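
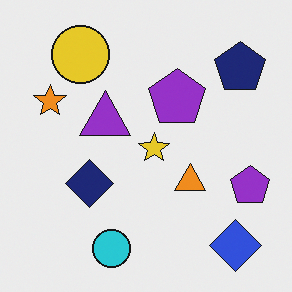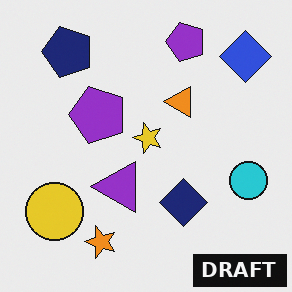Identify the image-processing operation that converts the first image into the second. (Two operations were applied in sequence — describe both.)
The second image is the first rotated 90° counter-clockwise, then watermarked with the text "DRAFT" in the lower-right corner.

The blue diamond sits in the bottom-right of the first image and the top-right of the second — consistent with a whole-image 90° counter-clockwise rotation. A dark label reading "DRAFT" appears in the lower-right corner.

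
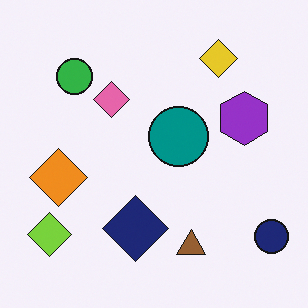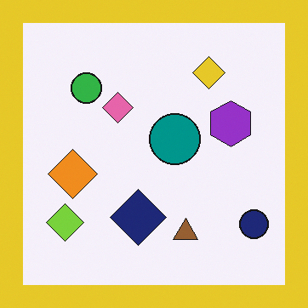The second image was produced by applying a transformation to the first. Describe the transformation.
Framed with a yellow border.

A solid yellow frame runs around the edge of the second image, with the content slightly shrunk inside it.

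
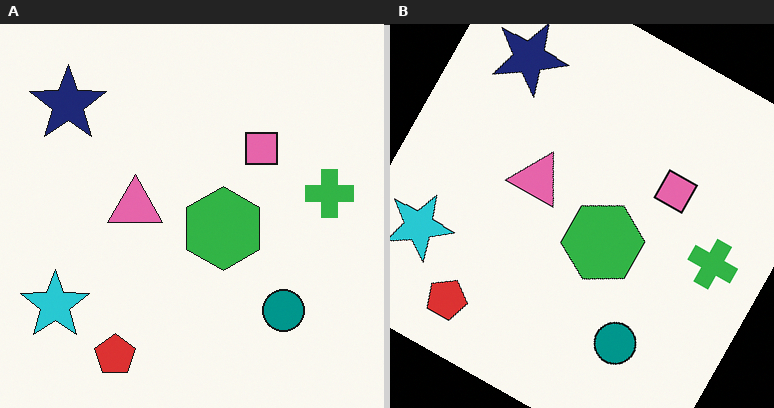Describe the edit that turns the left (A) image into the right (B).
The transformation is: rotated clockwise by a clearly visible amount.

Every shape is tilted by the same angle and the image corners show triangular fill wedges — a whole-image rotation by a non-right angle.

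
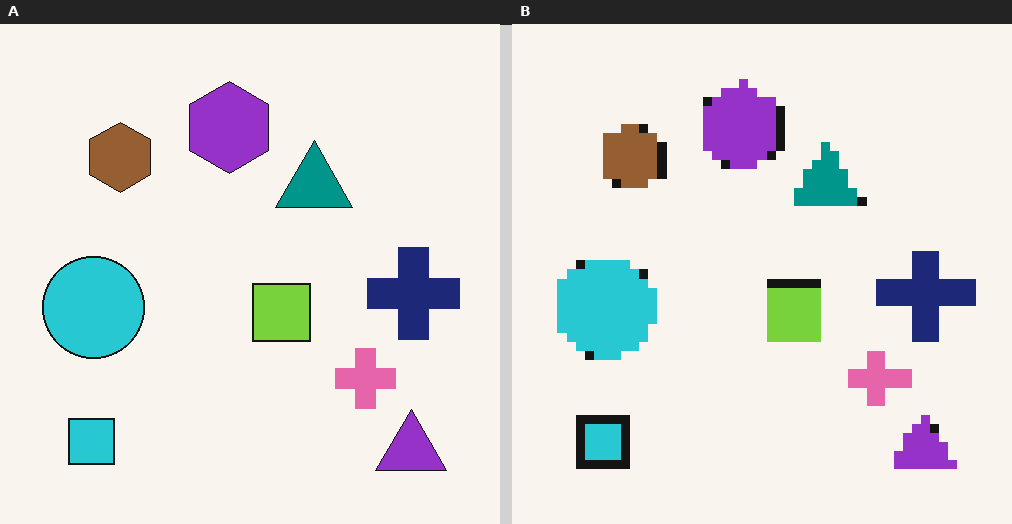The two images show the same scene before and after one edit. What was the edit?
The image was coarsely pixelated.

Shapes are reduced to large square blocks; fine edges and outlines are lost — a downscale-then-upscale (mosaic) effect.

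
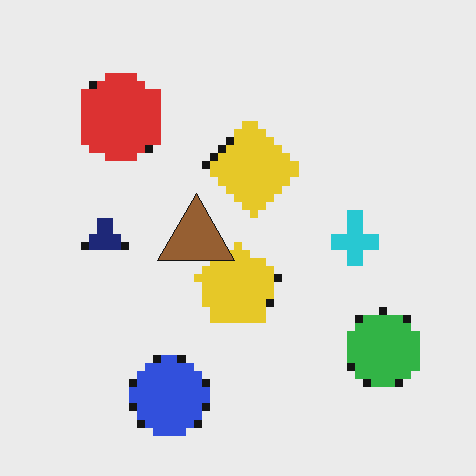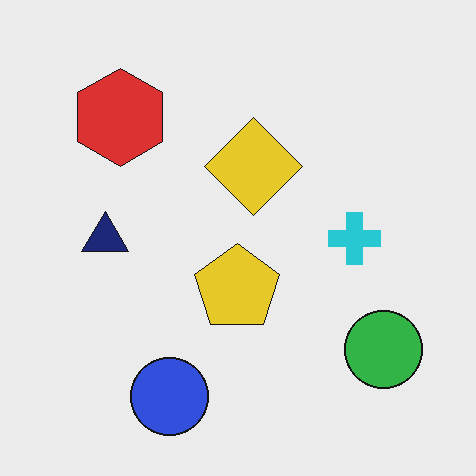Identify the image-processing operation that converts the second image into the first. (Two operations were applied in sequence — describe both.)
The image was pixelated into visible square blocks, then overlaid with an additional brown triangle.

Shapes are reduced to large square blocks; fine edges and outlines are lost — a downscale-then-upscale (mosaic) effect. A brown triangle appears in the first image that is absent from the second.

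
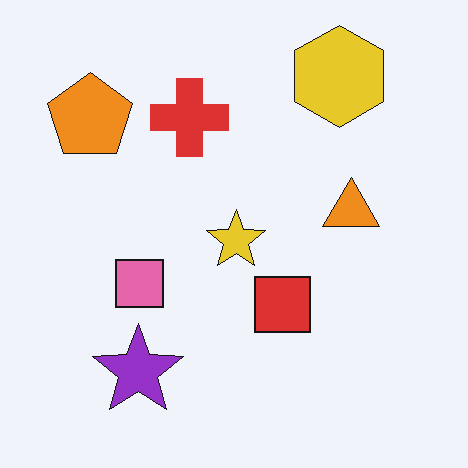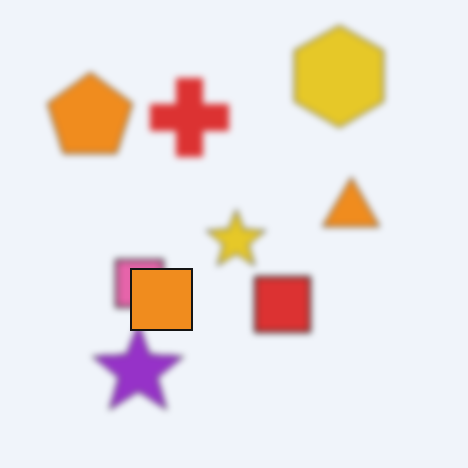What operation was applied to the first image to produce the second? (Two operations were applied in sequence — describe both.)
It was noticeably gaussian-blurred, then overlaid with an additional orange square.

Shape edges and outlines are uniformly softened across the whole image. An orange square appears in the second image that is absent from the first.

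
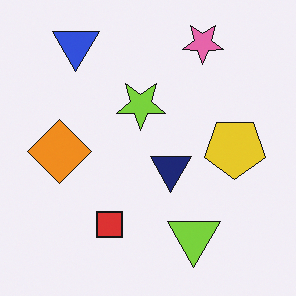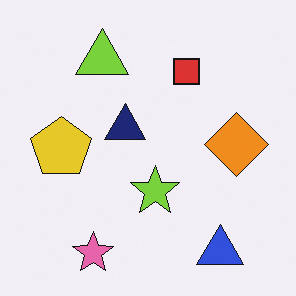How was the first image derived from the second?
Rotated 180°.

The blue triangle sits in the bottom-right of the second image and the top-left of the first — consistent with a whole-image 180° rotation.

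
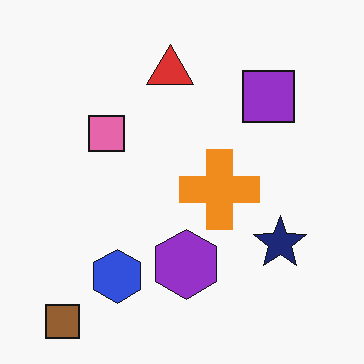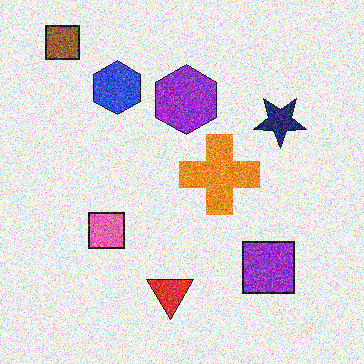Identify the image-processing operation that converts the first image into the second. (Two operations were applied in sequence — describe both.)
It was flipped vertically (top ↔ bottom), then degraded with strong gaussian noise.

The brown square is in the bottom-left of the first image and the top-left of the second — shapes on opposite sides of the horizontal midline have swapped in a mirror flip. Random speckle covers the whole image, including the flat background.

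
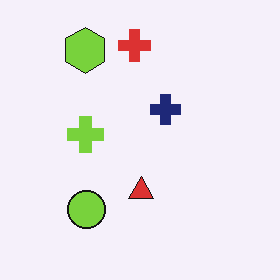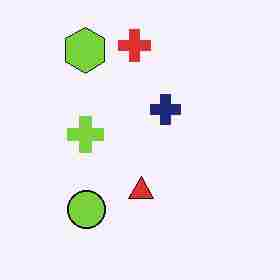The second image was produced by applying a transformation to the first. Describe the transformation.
This is the original image degraded with heavy JPEG compression.

Blocky 8×8 compression artifacts appear around shape edges and the flat background shows ringing — characteristic JPEG degradation.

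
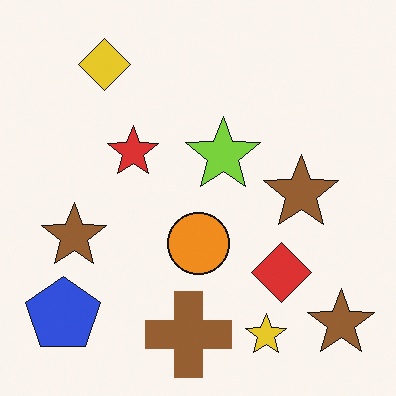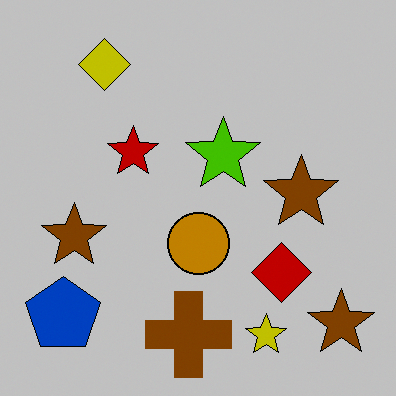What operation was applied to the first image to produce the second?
It was aggressively posterized.

Each flat color has snapped to a coarser quantized level — most visibly, the near-white background has dropped to a flat grey.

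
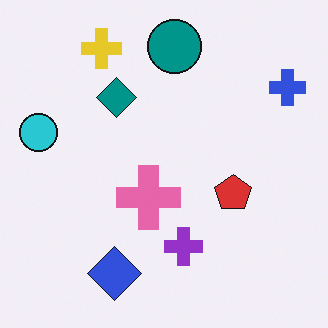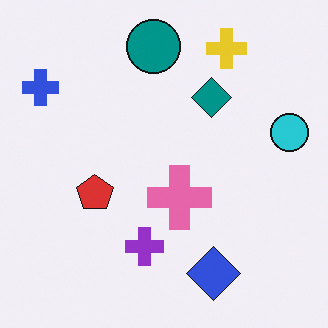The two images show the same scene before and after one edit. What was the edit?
The transformation is: flipped horizontally (left ↔ right).

The cyan circle is in the left of the first image and the right of the second — shapes on opposite sides of the vertical midline have swapped in a mirror flip.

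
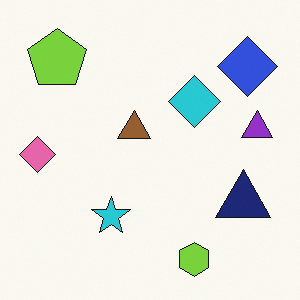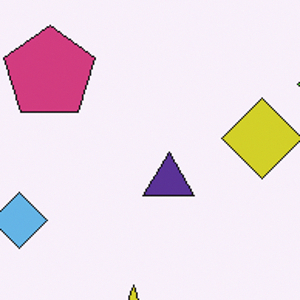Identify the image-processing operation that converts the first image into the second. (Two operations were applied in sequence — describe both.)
The image was cropped to a modestly smaller region and rescaled, then hue-shifted by a large amount.

The visible shapes are larger and the field of view is narrower; shapes near the original edges may be partly or wholly outside the frame — a crop-and-rescale. Every shape's color has rotated by the same amount around the hue wheel — a uniform hue shift.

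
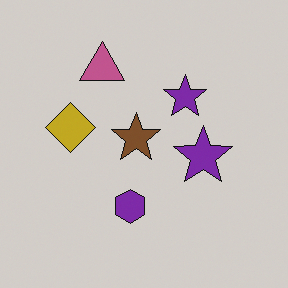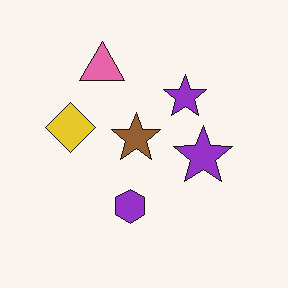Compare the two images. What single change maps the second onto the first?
It was slightly darkened.

Every pixel — background and shapes alike — is uniformly darkened.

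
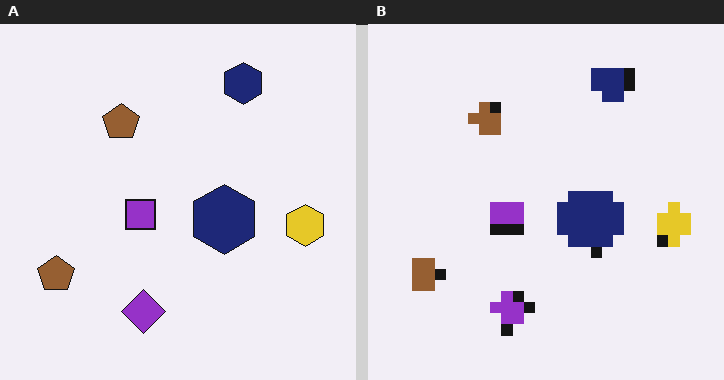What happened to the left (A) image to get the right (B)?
It was heavily pixelated into large blocks.

Shapes are reduced to large square blocks; fine edges and outlines are lost — a downscale-then-upscale (mosaic) effect.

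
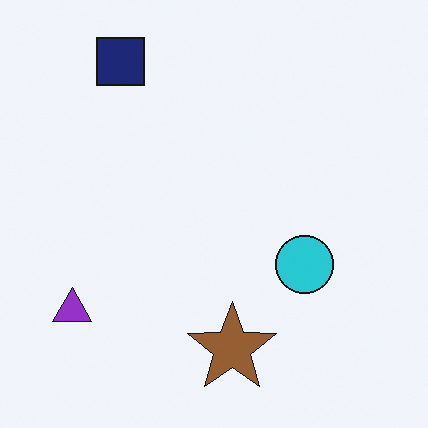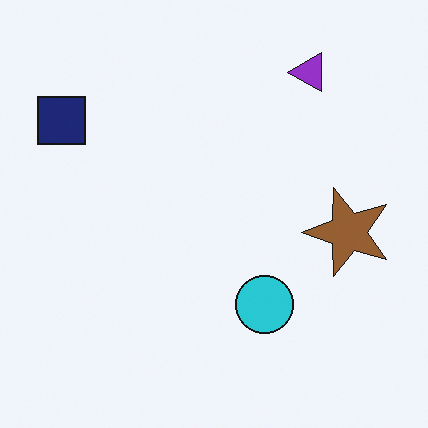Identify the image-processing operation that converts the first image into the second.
This is the original image transposed (reflected across the top-left ↔ bottom-right diagonal).

Shapes have swapped their row and column positions — what was in the top-right is now in the bottom-left — a diagonal reflection.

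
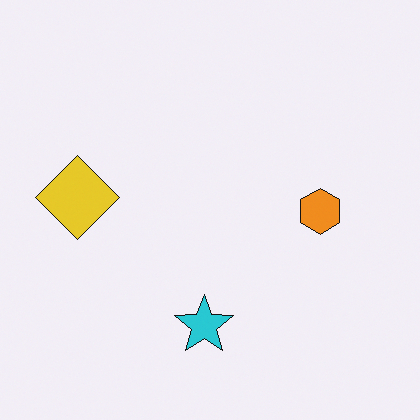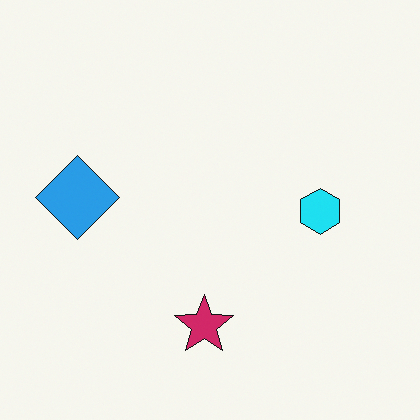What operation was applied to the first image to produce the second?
The transformation is: hue-shifted noticeably.

Every shape's color has rotated by the same amount around the hue wheel — a uniform hue shift.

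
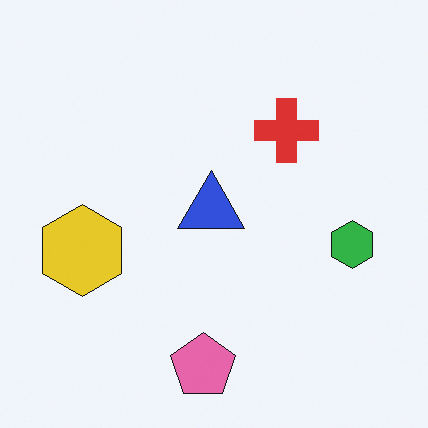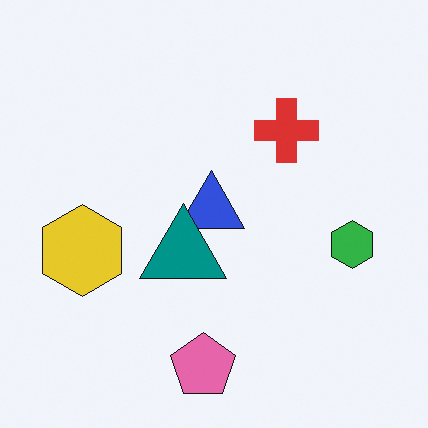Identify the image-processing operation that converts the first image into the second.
This is the original image overlaid with an additional teal triangle.

A teal triangle appears in the second image that is absent from the first.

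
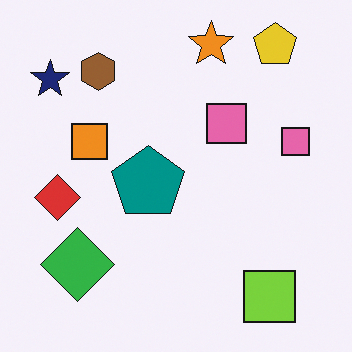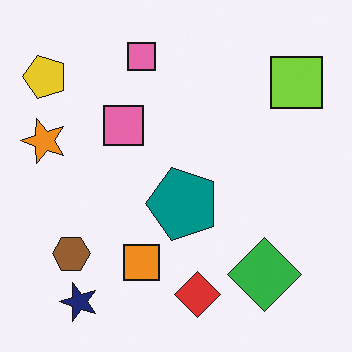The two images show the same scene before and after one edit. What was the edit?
The transformation is: rotated 90° counter-clockwise.

The yellow pentagon sits in the top-right of the first image and the top-left of the second — consistent with a whole-image 90° counter-clockwise rotation.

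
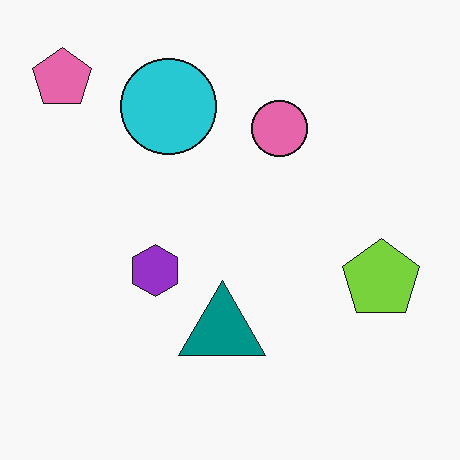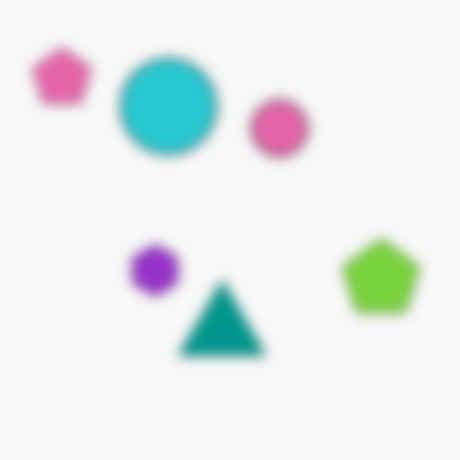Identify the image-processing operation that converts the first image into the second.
This is the original image heavily blurred.

Shape edges and outlines are uniformly softened across the whole image.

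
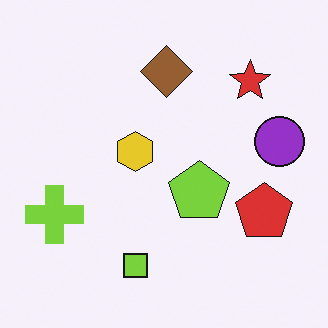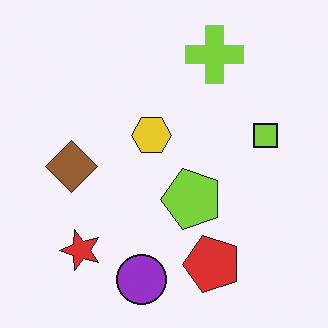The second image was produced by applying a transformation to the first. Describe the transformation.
This is the original image transposed (reflected across the top-left ↔ bottom-right diagonal).

Shapes have swapped their row and column positions — what was in the top-right is now in the bottom-left — a diagonal reflection.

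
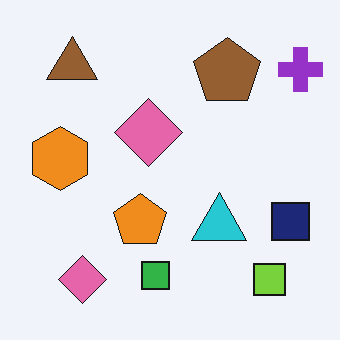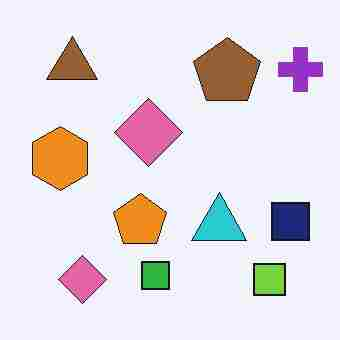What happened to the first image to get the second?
It was degraded with heavy JPEG compression.

Blocky 8×8 compression artifacts appear around shape edges and the flat background shows ringing — characteristic JPEG degradation.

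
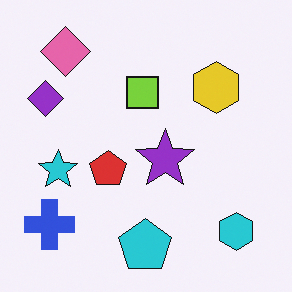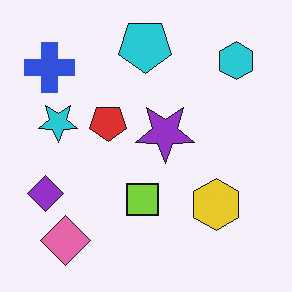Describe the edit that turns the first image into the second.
The transformation is: flipped vertically (top ↔ bottom).

The cyan pentagon is in the bottom of the first image and the top of the second — shapes on opposite sides of the horizontal midline have swapped in a mirror flip.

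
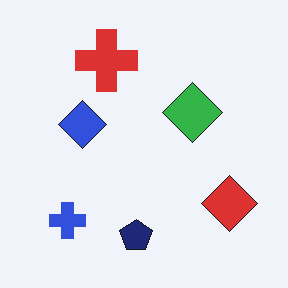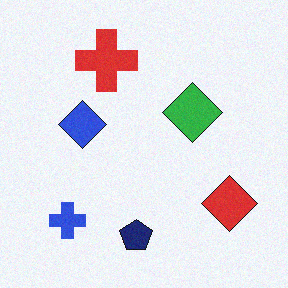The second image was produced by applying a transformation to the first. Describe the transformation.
It was degraded with light additive noise.

Random speckle covers the whole image, including the flat background.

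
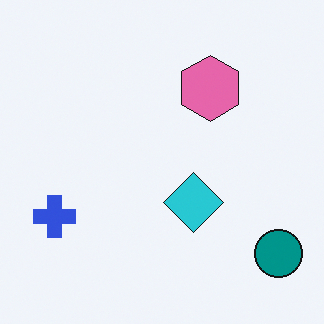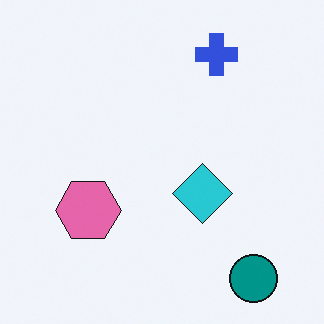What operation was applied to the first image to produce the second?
It was transposed (reflected across the top-left ↔ bottom-right diagonal).

Shapes have swapped their row and column positions — what was in the top-right is now in the bottom-left — a diagonal reflection.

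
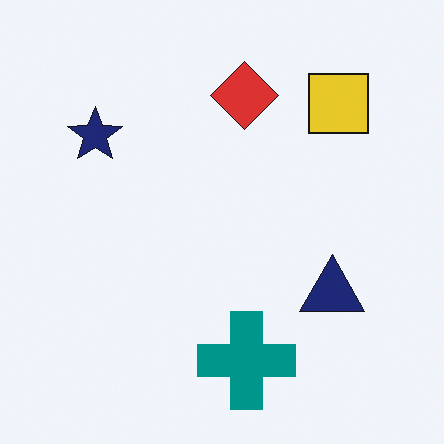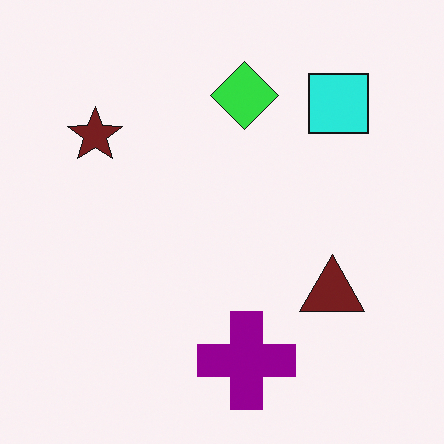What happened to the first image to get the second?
This is the original image hue-shifted noticeably.

Every shape's color has rotated by the same amount around the hue wheel — a uniform hue shift.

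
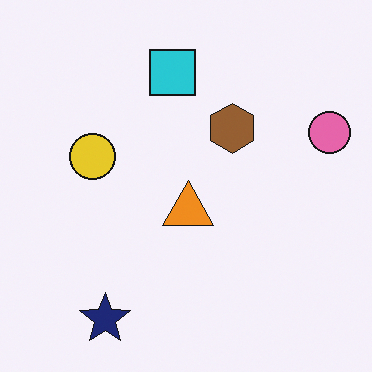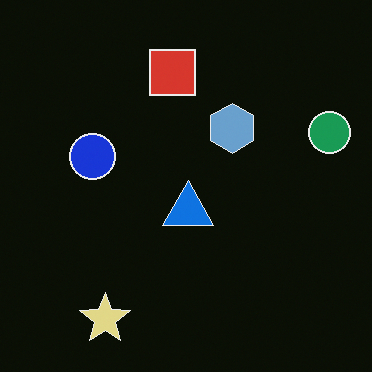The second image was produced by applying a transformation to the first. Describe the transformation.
The second image is the first color-inverted (negative).

The light background has become dark and every shape's color is its complement — a photographic negative.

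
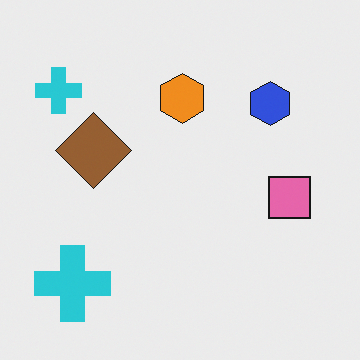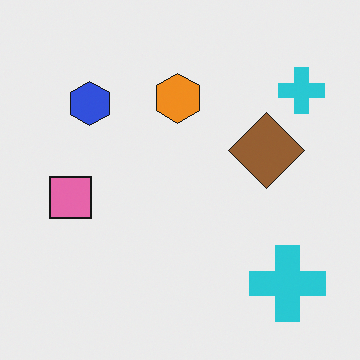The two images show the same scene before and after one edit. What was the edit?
The second image is the first flipped horizontally (left ↔ right).

The pink square is in the right of the first image and the left of the second — shapes on opposite sides of the vertical midline have swapped in a mirror flip.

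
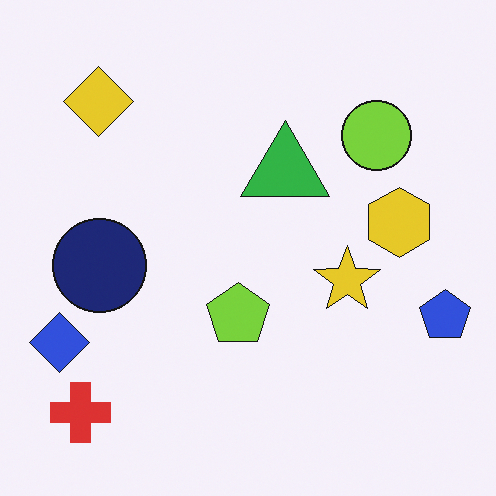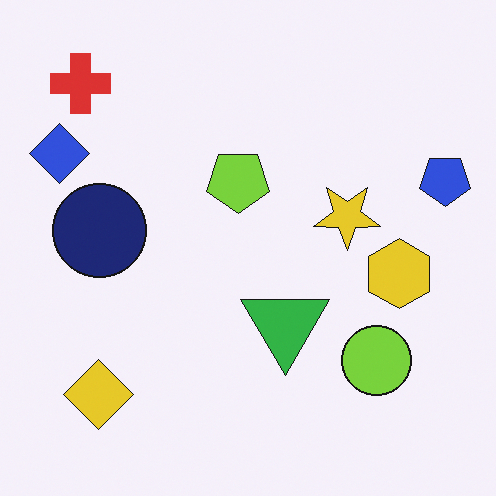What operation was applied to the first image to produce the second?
Flipped vertically (top ↔ bottom).

The red cross is in the bottom-left of the first image and the top-left of the second — shapes on opposite sides of the horizontal midline have swapped in a mirror flip.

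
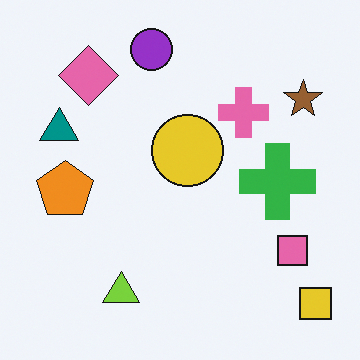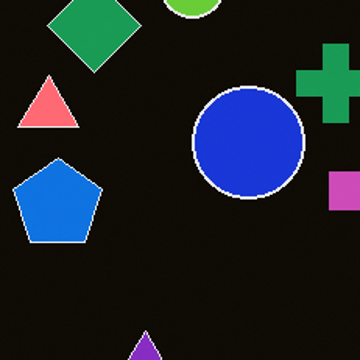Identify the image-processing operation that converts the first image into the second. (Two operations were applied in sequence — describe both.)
The second image is the first color-inverted (negative), then cropped to a modestly smaller region and rescaled.

The light background has become dark and every shape's color is its complement — a photographic negative. The visible shapes are larger and the field of view is narrower; shapes near the original edges may be partly or wholly outside the frame — a crop-and-rescale.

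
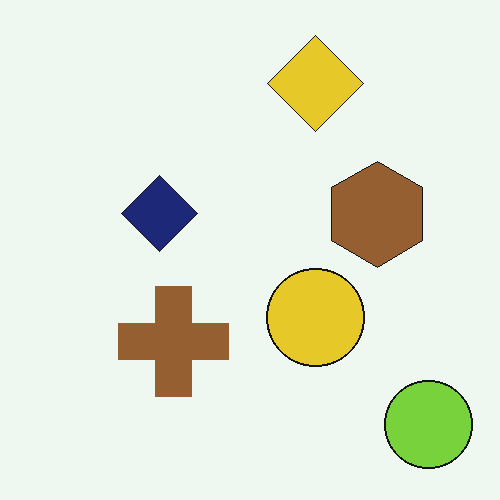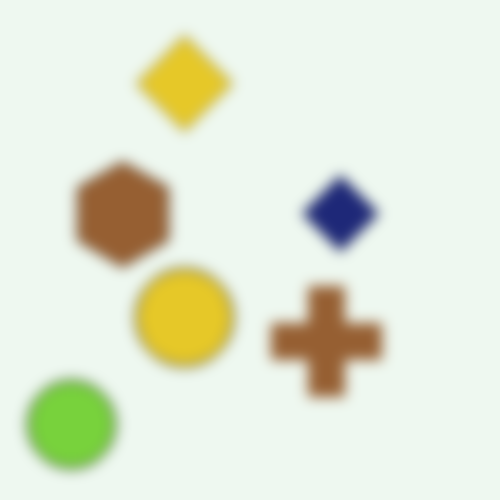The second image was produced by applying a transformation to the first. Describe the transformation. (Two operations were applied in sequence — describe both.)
The transformation is: flipped horizontally (left ↔ right), then heavily blurred.

The lime circle is in the bottom-right of the first image and the bottom-left of the second — shapes on opposite sides of the vertical midline have swapped in a mirror flip. Shape edges and outlines are uniformly softened across the whole image.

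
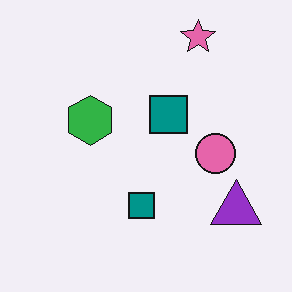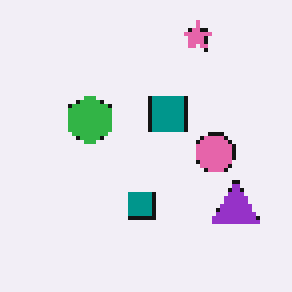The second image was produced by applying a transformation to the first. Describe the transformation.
The transformation is: mildly pixelated.

Shapes are reduced to large square blocks; fine edges and outlines are lost — a downscale-then-upscale (mosaic) effect.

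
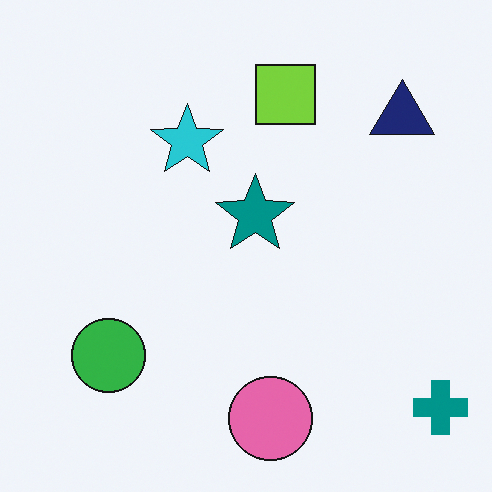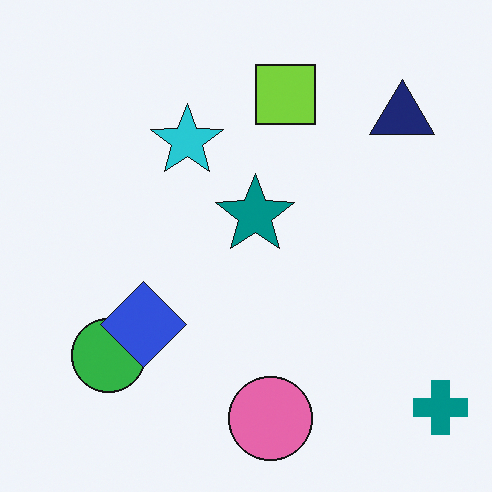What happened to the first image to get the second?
Overlaid with an additional blue diamond.

A blue diamond appears in the second image that is absent from the first.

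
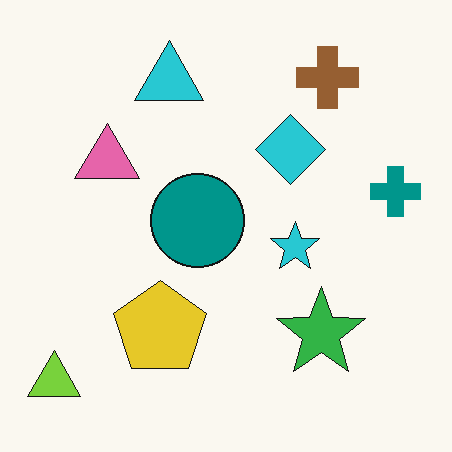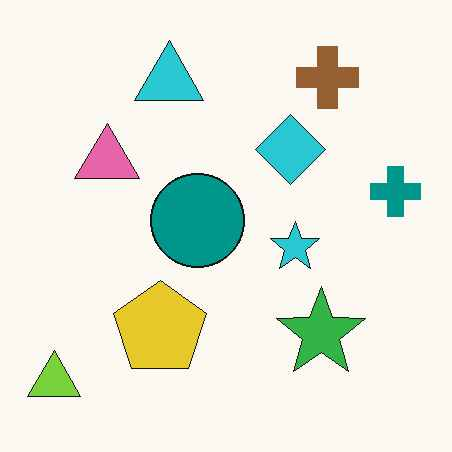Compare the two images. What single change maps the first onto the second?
Given moderate JPEG compression.

Blocky 8×8 compression artifacts appear around shape edges and the flat background shows ringing — characteristic JPEG degradation.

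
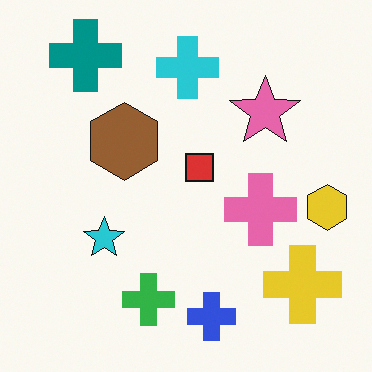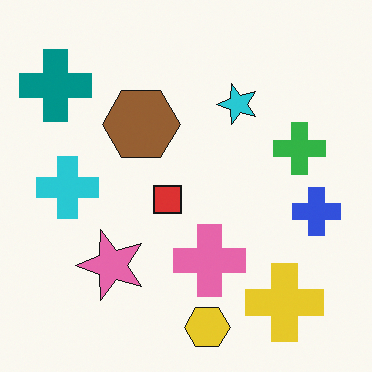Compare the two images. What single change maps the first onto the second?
The image was transposed (reflected across the top-left ↔ bottom-right diagonal).

Shapes have swapped their row and column positions — what was in the top-right is now in the bottom-left — a diagonal reflection.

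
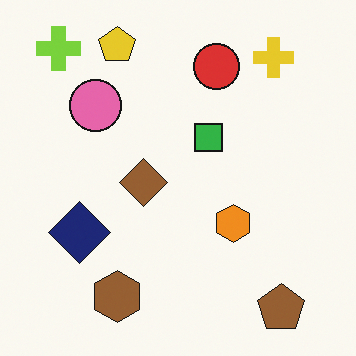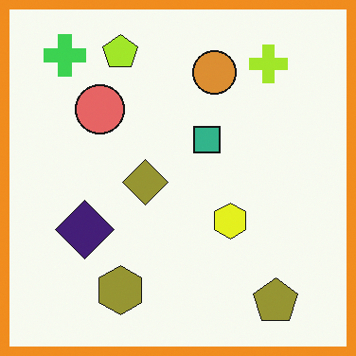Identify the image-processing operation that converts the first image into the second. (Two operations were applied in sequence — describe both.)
Hue-shifted slightly, then framed with a orange border.

Every shape's color has rotated by the same amount around the hue wheel — a uniform hue shift. A solid orange frame runs around the edge of the second image, with the content slightly shrunk inside it.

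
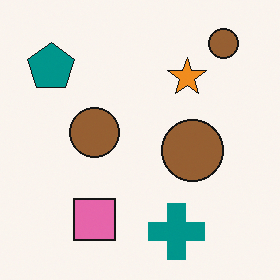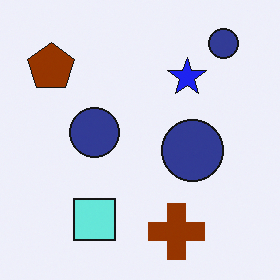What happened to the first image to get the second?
The transformation is: hue-shifted by a large amount.

Every shape's color has rotated by the same amount around the hue wheel — a uniform hue shift.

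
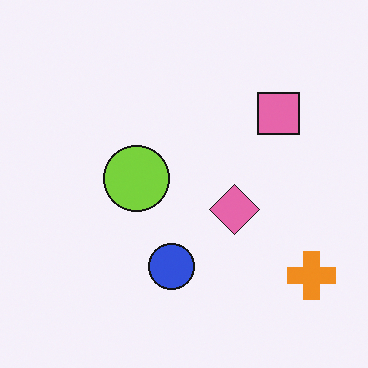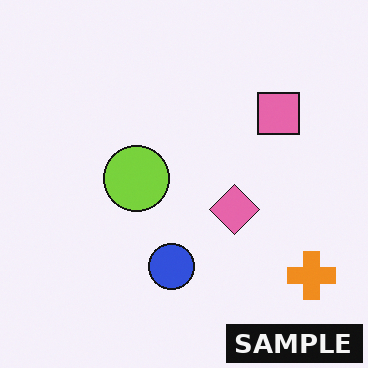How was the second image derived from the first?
The image was watermarked with the text "SAMPLE" in the lower-right corner.

A dark label reading "SAMPLE" appears in the lower-right corner.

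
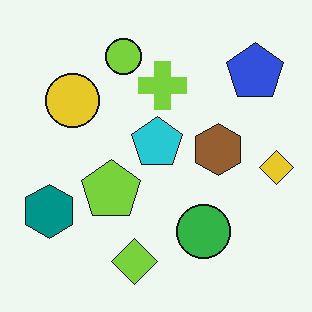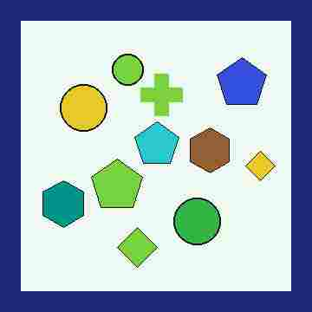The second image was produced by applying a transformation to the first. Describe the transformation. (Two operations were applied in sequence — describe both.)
It was degraded with heavy JPEG compression, then framed with a navy border.

Blocky 8×8 compression artifacts appear around shape edges and the flat background shows ringing — characteristic JPEG degradation. A solid navy frame runs around the edge of the second image, with the content slightly shrunk inside it.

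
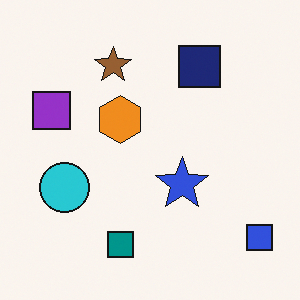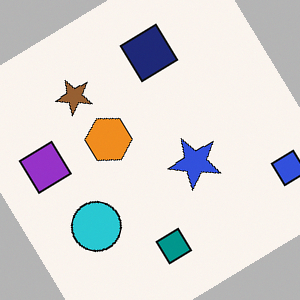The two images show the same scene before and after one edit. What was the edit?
It was rotated counter-clockwise by a large amount — several tens of degrees.

Every shape is tilted by the same angle and the image corners show triangular fill wedges — a whole-image rotation by a non-right angle.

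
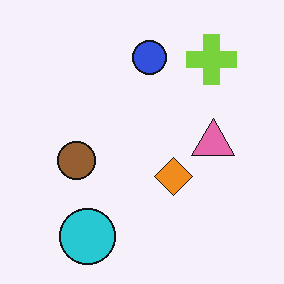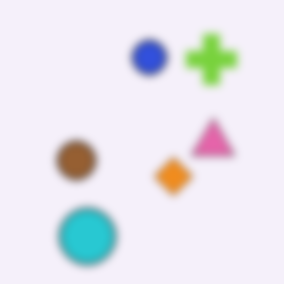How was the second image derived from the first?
The second image is the first noticeably gaussian-blurred.

Shape edges and outlines are uniformly softened across the whole image.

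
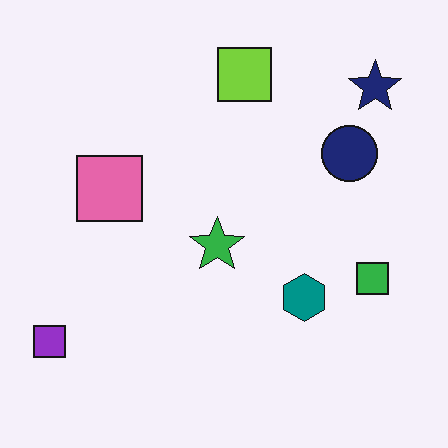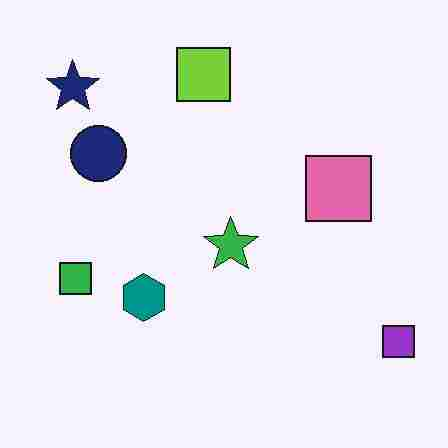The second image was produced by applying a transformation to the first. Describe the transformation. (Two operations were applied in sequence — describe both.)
This is the original image flipped horizontally (left ↔ right), then degraded with heavy JPEG compression.

The purple square is in the bottom-left of the first image and the bottom-right of the second — shapes on opposite sides of the vertical midline have swapped in a mirror flip. Blocky 8×8 compression artifacts appear around shape edges and the flat background shows ringing — characteristic JPEG degradation.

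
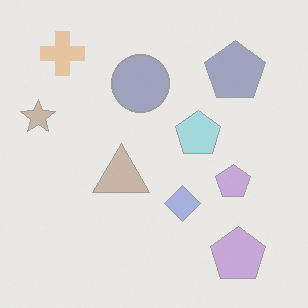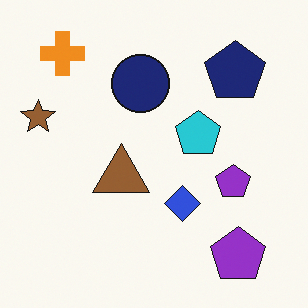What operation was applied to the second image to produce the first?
This is the original image given much lower contrast.

Tones are pushed toward mid-grey across the whole image — a global contrast change.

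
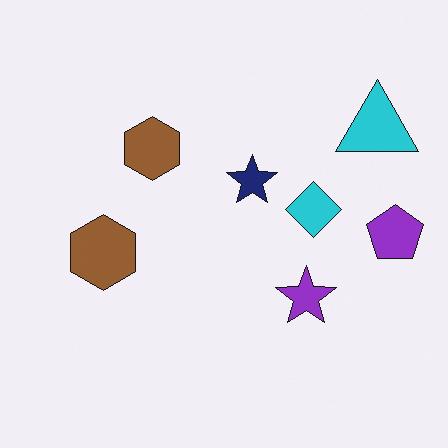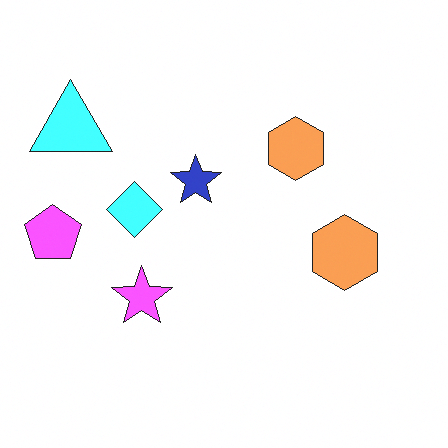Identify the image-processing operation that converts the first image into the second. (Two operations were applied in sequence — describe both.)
The second image is the first flipped horizontally (left ↔ right), then substantially brightened.

The purple pentagon is in the right of the first image and the left of the second — shapes on opposite sides of the vertical midline have swapped in a mirror flip. Every pixel — background and shapes alike — is uniformly brightened.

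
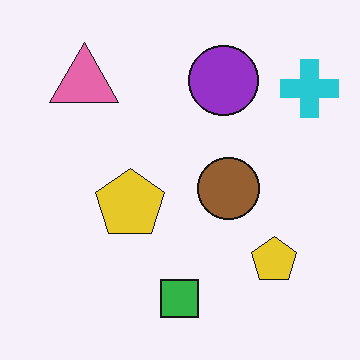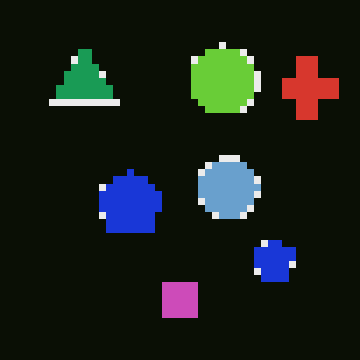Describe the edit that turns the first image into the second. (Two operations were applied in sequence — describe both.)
This is the original image moderately pixelated, then color-inverted (negative).

Shapes are reduced to large square blocks; fine edges and outlines are lost — a downscale-then-upscale (mosaic) effect. The light background has become dark and every shape's color is its complement — a photographic negative.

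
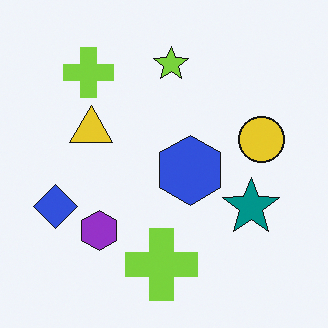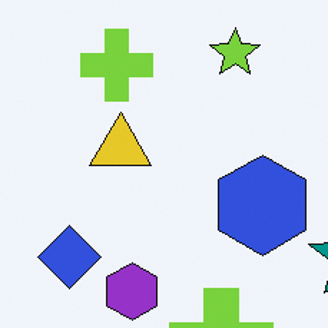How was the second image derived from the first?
Cropped slightly and scaled back up.

The visible shapes are larger and the field of view is narrower; shapes near the original edges may be partly or wholly outside the frame — a crop-and-rescale.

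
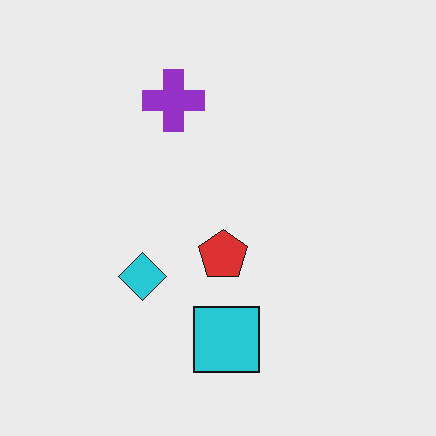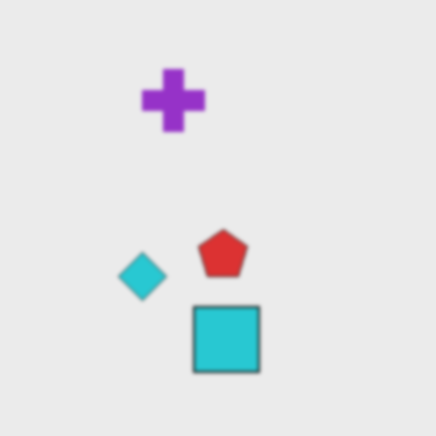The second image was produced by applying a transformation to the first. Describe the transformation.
It was slightly softened.

Shape edges and outlines are uniformly softened across the whole image.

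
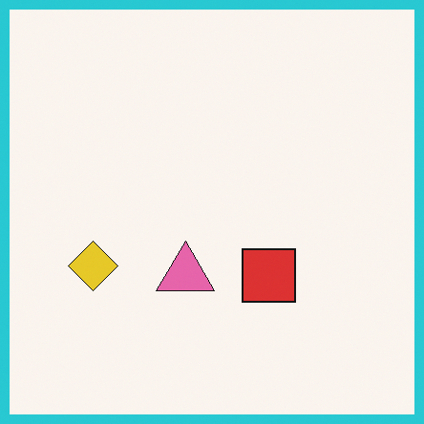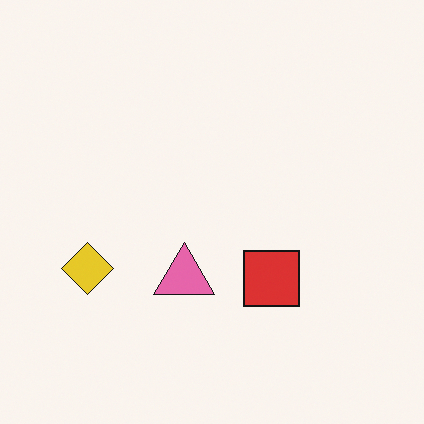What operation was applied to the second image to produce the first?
It was framed with a cyan border.

A solid cyan frame runs around the edge of the first image, with the content slightly shrunk inside it.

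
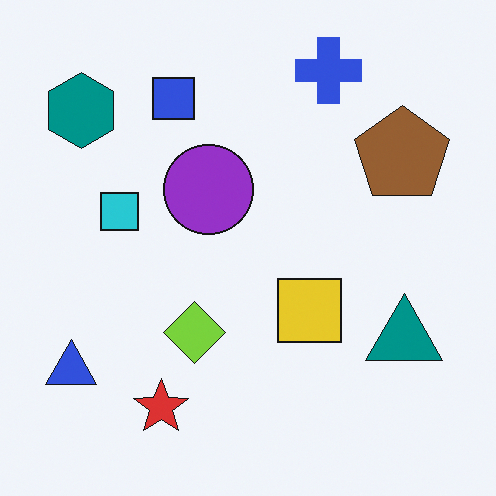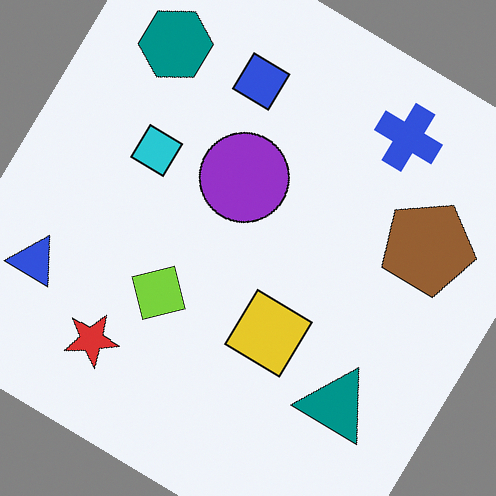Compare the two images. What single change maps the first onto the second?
The transformation is: rotated clockwise by a large amount — several tens of degrees.

Every shape is tilted by the same angle and the image corners show triangular fill wedges — a whole-image rotation by a non-right angle.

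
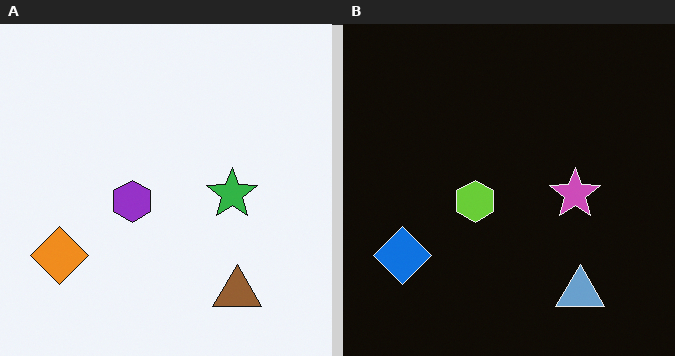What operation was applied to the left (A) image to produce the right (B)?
The image was color-inverted (negative).

The light background has become dark and every shape's color is its complement — a photographic negative.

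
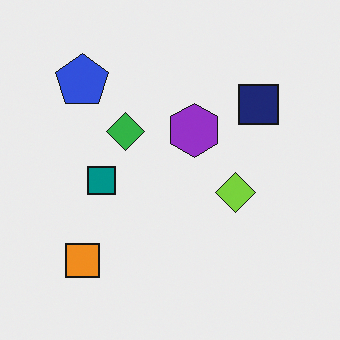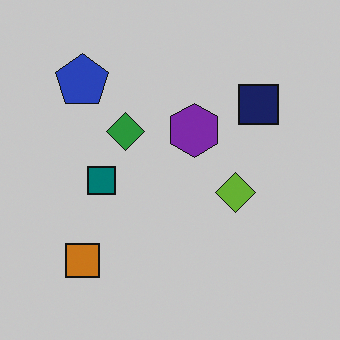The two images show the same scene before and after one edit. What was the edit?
Slightly darkened.

Every pixel — background and shapes alike — is uniformly darkened.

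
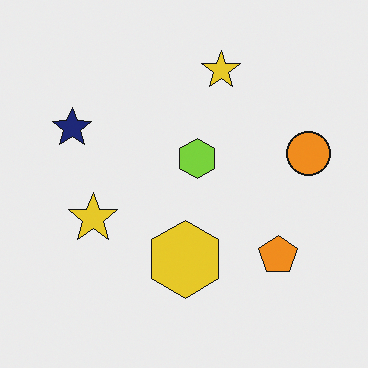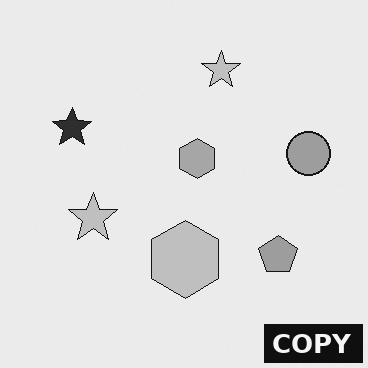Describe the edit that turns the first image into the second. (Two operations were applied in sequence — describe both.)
The second image is the first converted to grayscale, then watermarked with the text "COPY" in the lower-right corner.

All color is removed — every shape is now a shade of grey. A dark label reading "COPY" appears in the lower-right corner.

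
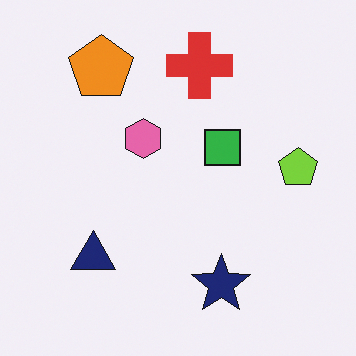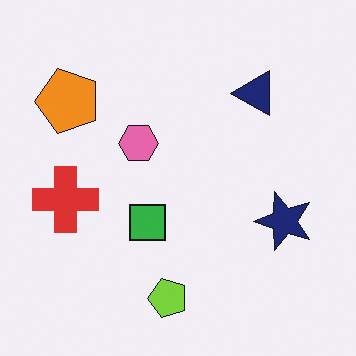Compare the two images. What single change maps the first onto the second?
The image was transposed (reflected across the top-left ↔ bottom-right diagonal).

Shapes have swapped their row and column positions — what was in the top-right is now in the bottom-left — a diagonal reflection.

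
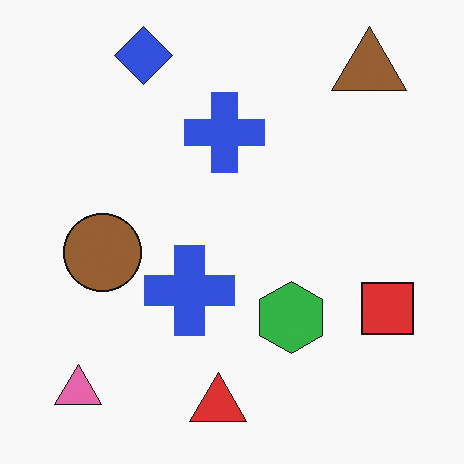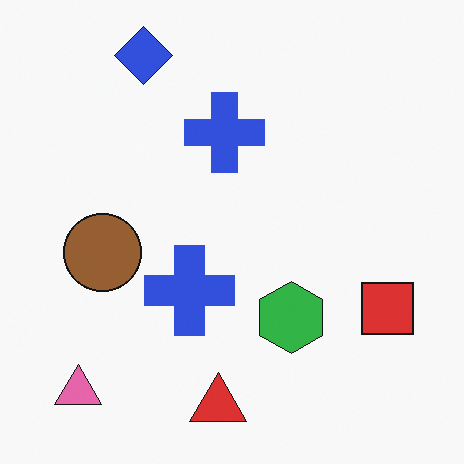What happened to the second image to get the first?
This is the original image overlaid with an additional brown triangle.

A brown triangle appears in the first image that is absent from the second.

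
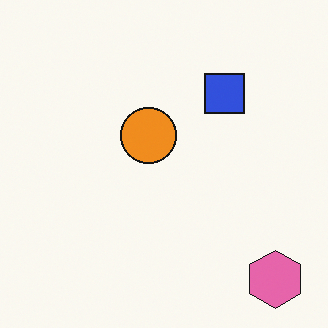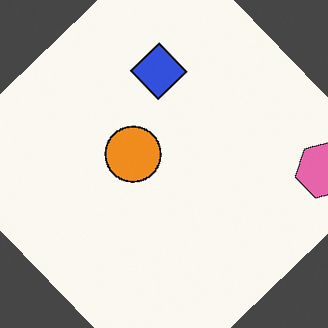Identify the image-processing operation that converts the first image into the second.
It was rotated counter-clockwise by a large amount — several tens of degrees.

Every shape is tilted by the same angle and the image corners show triangular fill wedges — a whole-image rotation by a non-right angle.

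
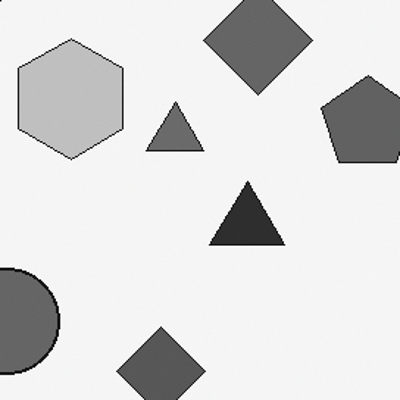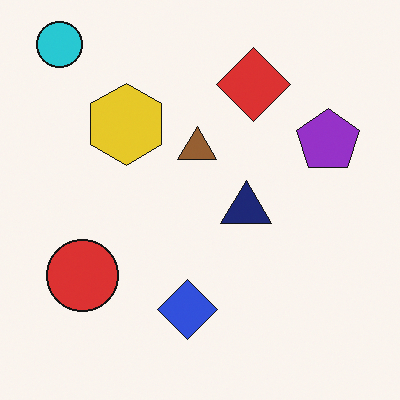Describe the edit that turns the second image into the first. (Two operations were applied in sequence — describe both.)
It was cropped to a modestly smaller region and rescaled, then converted to grayscale.

The visible shapes are larger and the field of view is narrower; shapes near the original edges may be partly or wholly outside the frame — a crop-and-rescale. All color is removed — every shape is now a shade of grey.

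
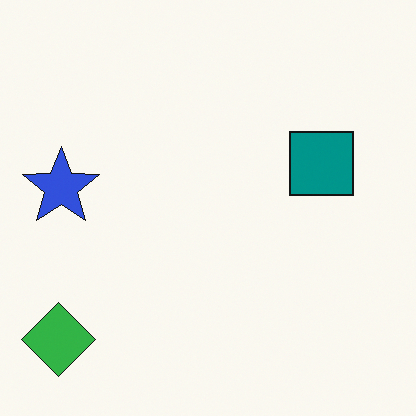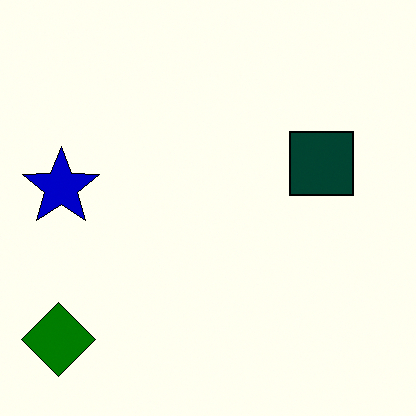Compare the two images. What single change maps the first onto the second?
The transformation is: boosted in contrast.

Tones are pushed away from mid-grey across the whole image — a global contrast change.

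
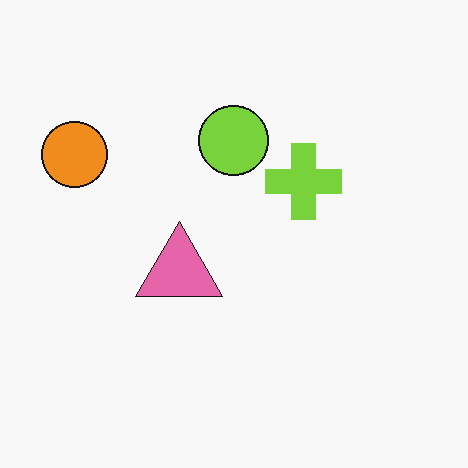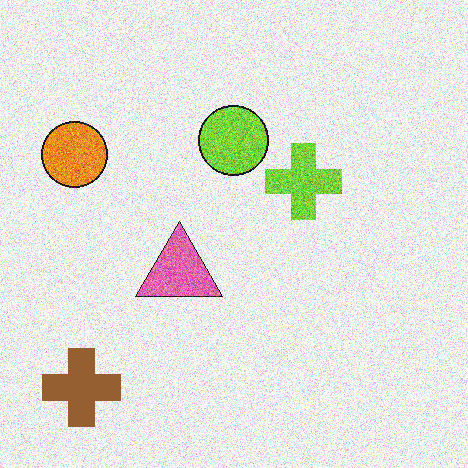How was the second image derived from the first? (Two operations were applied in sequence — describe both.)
This is the original image degraded with strong gaussian noise, then overlaid with an additional brown cross.

Random speckle covers the whole image, including the flat background. A brown cross appears in the second image that is absent from the first.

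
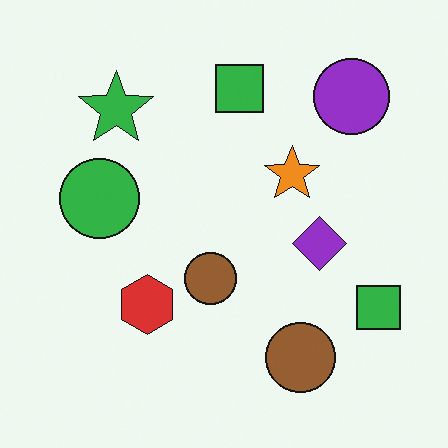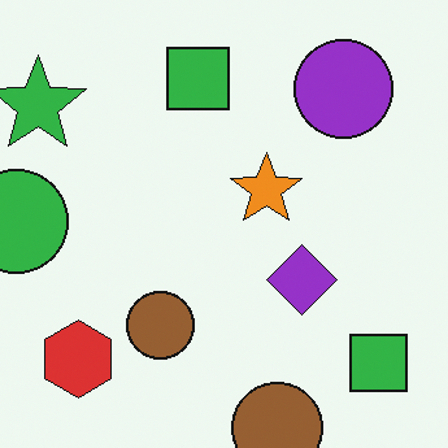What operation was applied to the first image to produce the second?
The second image is the first cropped slightly and scaled back up.

The visible shapes are larger and the field of view is narrower; shapes near the original edges may be partly or wholly outside the frame — a crop-and-rescale.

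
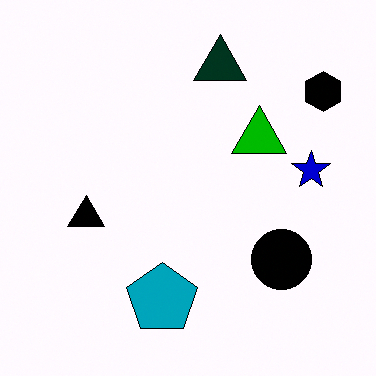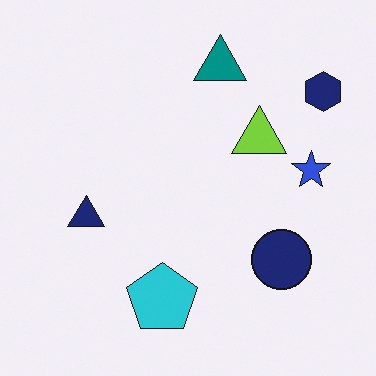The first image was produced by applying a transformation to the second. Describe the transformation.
It was given much higher contrast.

Tones are pushed away from mid-grey across the whole image — a global contrast change.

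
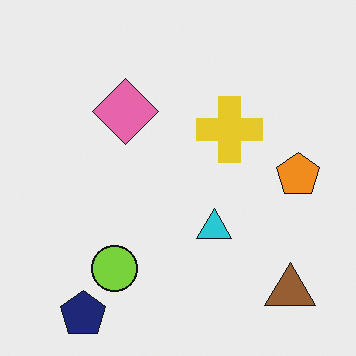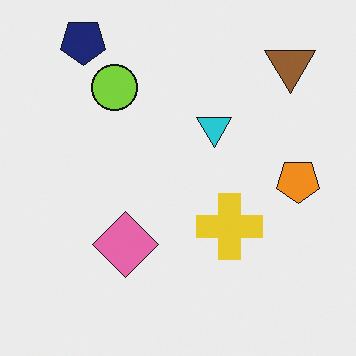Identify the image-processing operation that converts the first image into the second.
The second image is the first flipped vertically (top ↔ bottom).

The navy pentagon is in the bottom-left of the first image and the top-left of the second — shapes on opposite sides of the horizontal midline have swapped in a mirror flip.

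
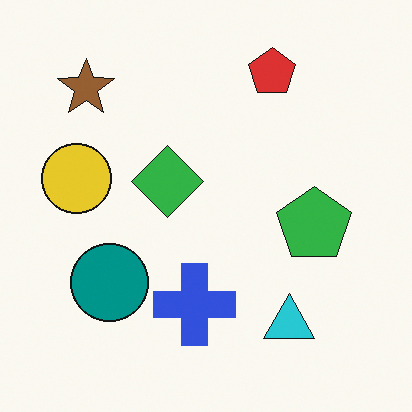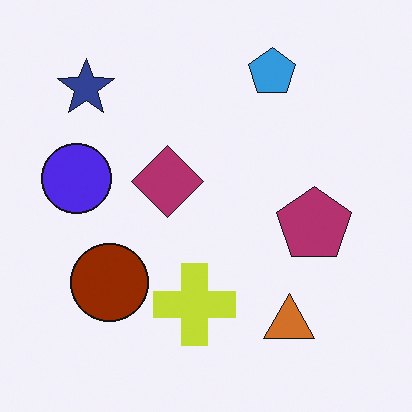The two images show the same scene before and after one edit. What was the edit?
The second image is the first hue-shifted through roughly half the color wheel.

Every shape's color has rotated by the same amount around the hue wheel — a uniform hue shift.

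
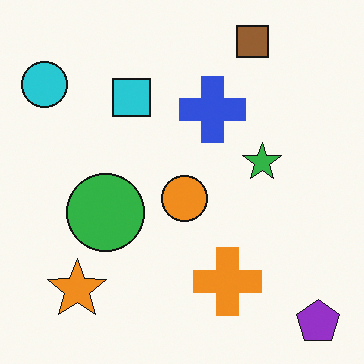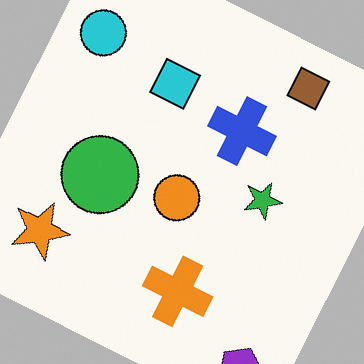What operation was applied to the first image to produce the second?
The image was rotated clockwise by a moderate amount.

Every shape is tilted by the same angle and the image corners show triangular fill wedges — a whole-image rotation by a non-right angle.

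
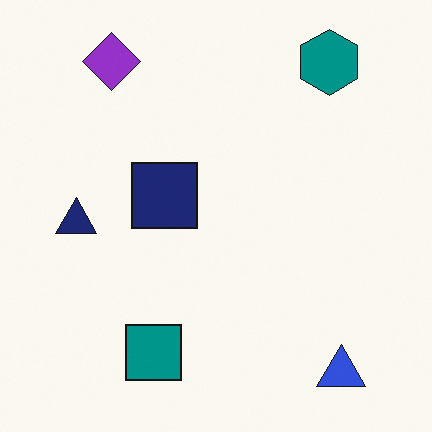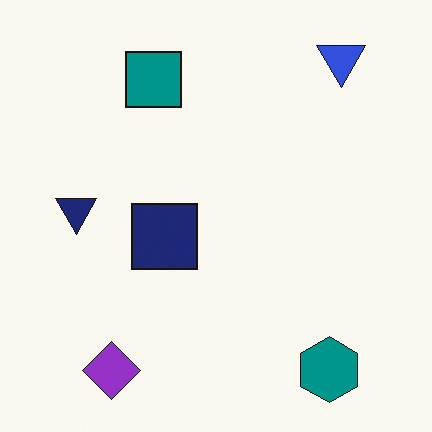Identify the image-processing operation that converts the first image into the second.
The transformation is: flipped vertically (top ↔ bottom).

The blue triangle is in the bottom-right of the first image and the top-right of the second — shapes on opposite sides of the horizontal midline have swapped in a mirror flip.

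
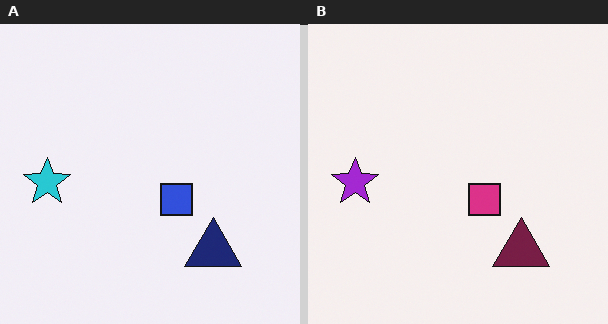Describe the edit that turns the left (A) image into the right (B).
The transformation is: hue-shifted by a moderate amount.

Every shape's color has rotated by the same amount around the hue wheel — a uniform hue shift.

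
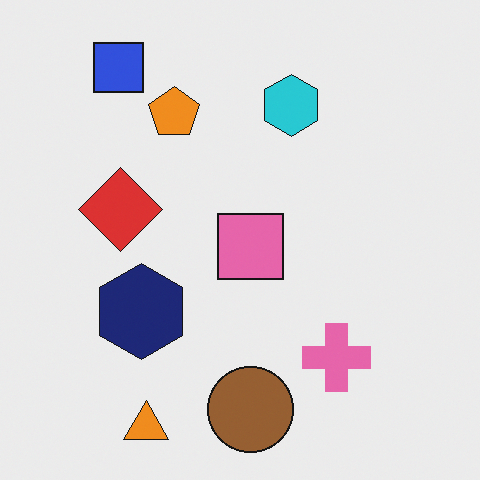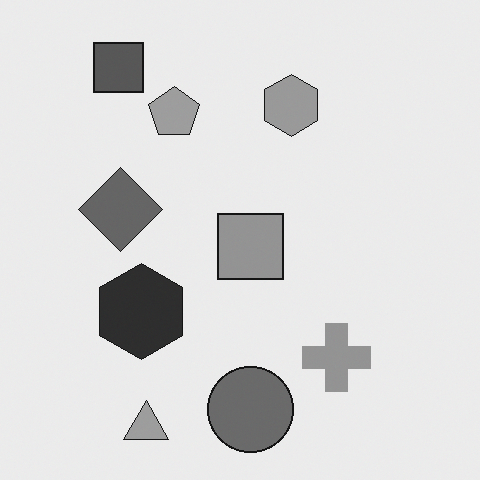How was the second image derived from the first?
The second image is the first converted to grayscale.

All color is removed — every shape is now a shade of grey.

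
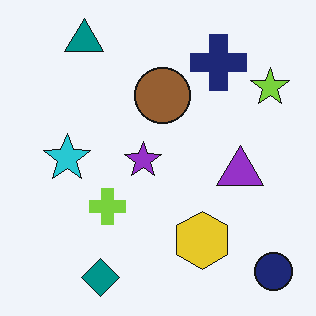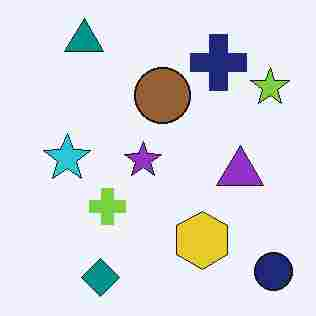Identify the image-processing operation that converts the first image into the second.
Heavily JPEG-compressed with obvious blocking artifacts.

Blocky 8×8 compression artifacts appear around shape edges and the flat background shows ringing — characteristic JPEG degradation.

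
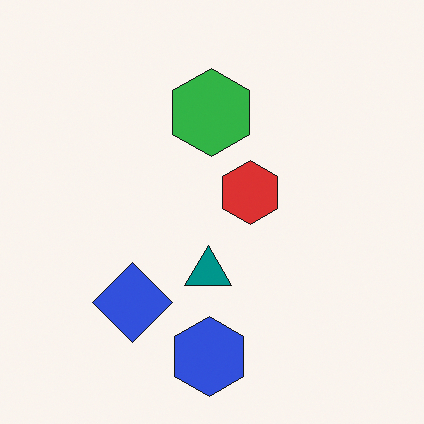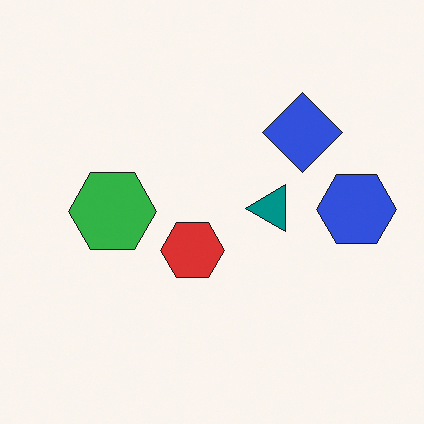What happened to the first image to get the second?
The transformation is: transposed (reflected across the top-left ↔ bottom-right diagonal).

Shapes have swapped their row and column positions — what was in the top-right is now in the bottom-left — a diagonal reflection.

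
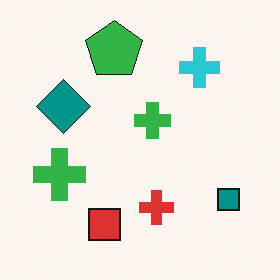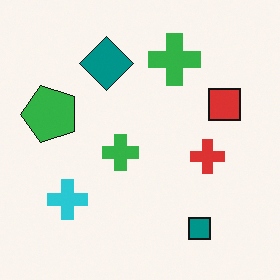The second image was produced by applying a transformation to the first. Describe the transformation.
The transformation is: transposed (reflected across the top-left ↔ bottom-right diagonal).

Shapes have swapped their row and column positions — what was in the top-right is now in the bottom-left — a diagonal reflection.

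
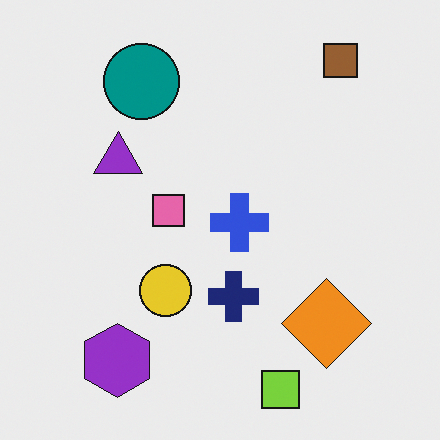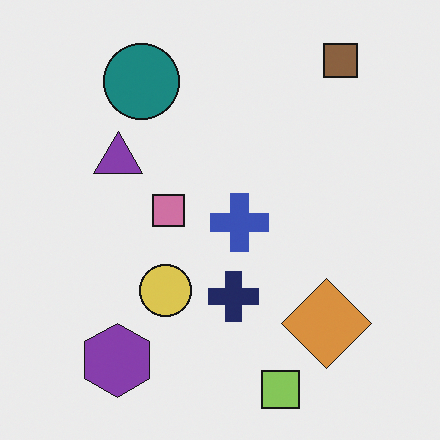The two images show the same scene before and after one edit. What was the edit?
The transformation is: slightly desaturated.

All colors are more muted and greyish — a global saturation change.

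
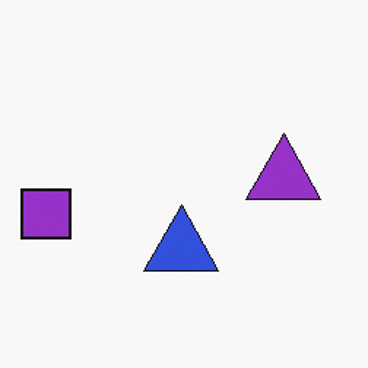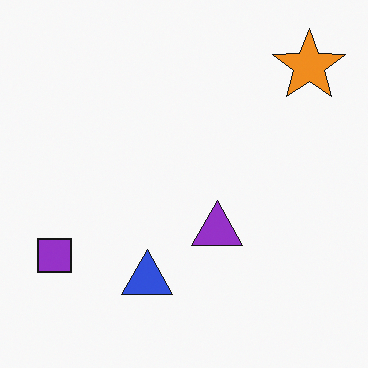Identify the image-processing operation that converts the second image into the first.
The image was cropped to a modestly smaller region and rescaled.

The visible shapes are larger and the field of view is narrower; shapes near the original edges may be partly or wholly outside the frame — a crop-and-rescale.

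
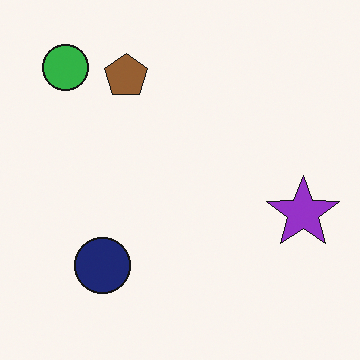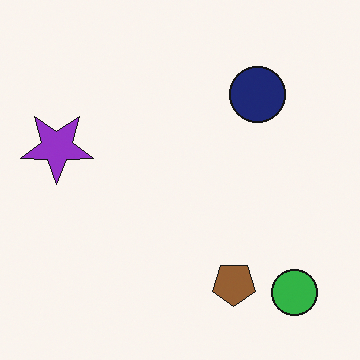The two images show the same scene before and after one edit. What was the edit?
The transformation is: rotated 180°.

The green circle sits in the top-left of the first image and the bottom-right of the second — consistent with a whole-image 180° rotation.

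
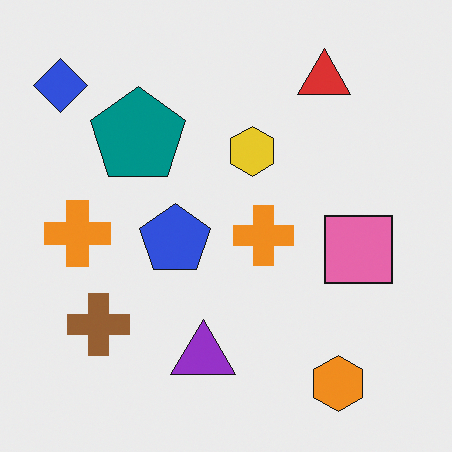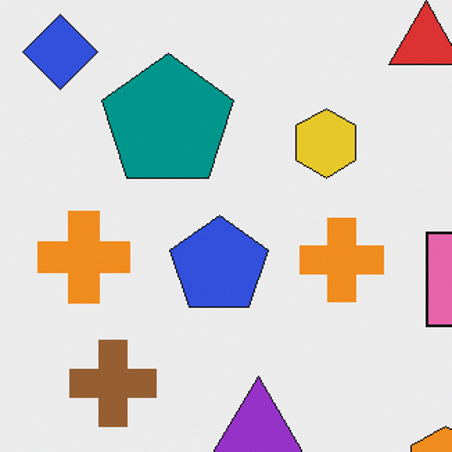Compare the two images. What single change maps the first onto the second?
It was cropped slightly and scaled back up.

The visible shapes are larger and the field of view is narrower; shapes near the original edges may be partly or wholly outside the frame — a crop-and-rescale.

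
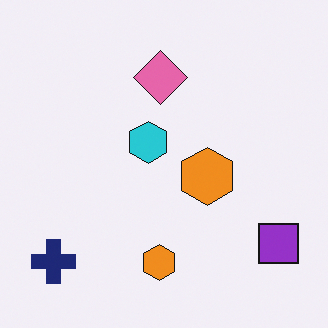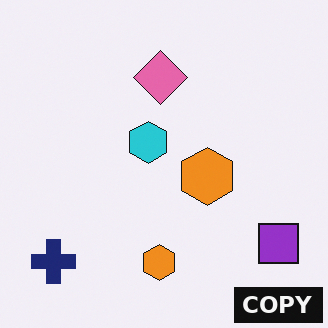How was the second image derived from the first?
Watermarked with the text "COPY" in the lower-right corner.

A dark label reading "COPY" appears in the lower-right corner.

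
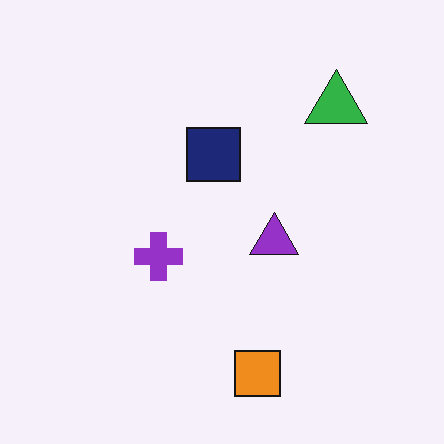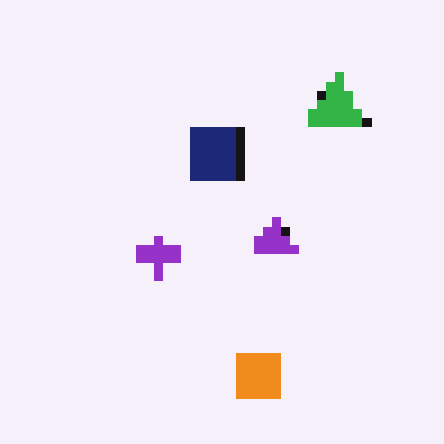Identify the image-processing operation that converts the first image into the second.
It was coarsely pixelated.

Shapes are reduced to large square blocks; fine edges and outlines are lost — a downscale-then-upscale (mosaic) effect.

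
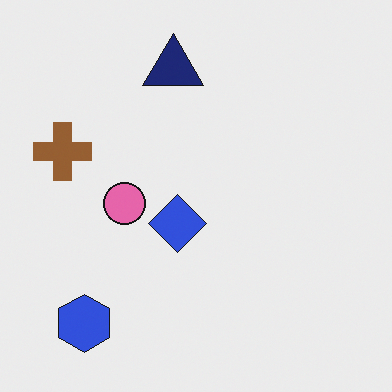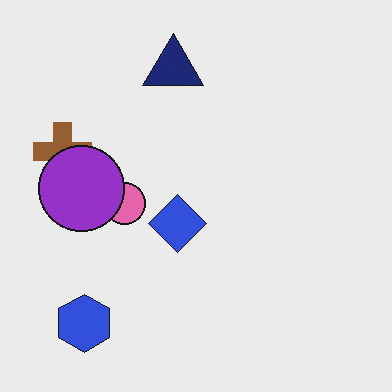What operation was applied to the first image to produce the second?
Overlaid with an additional purple circle.

A purple circle appears in the second image that is absent from the first.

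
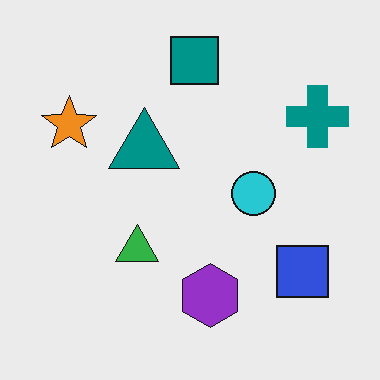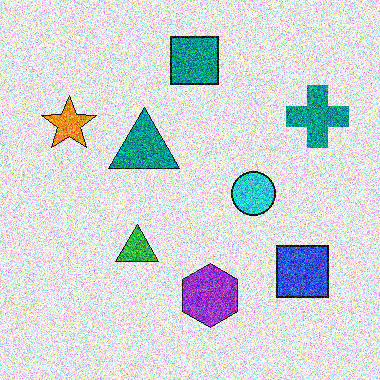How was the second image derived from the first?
The transformation is: degraded with strong gaussian noise.

Random speckle covers the whole image, including the flat background.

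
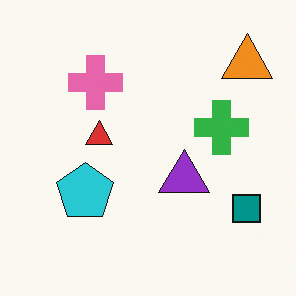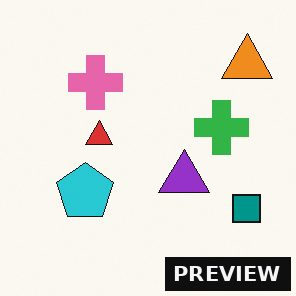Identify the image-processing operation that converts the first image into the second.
Watermarked with the text "PREVIEW" in the lower-right corner.

A dark label reading "PREVIEW" appears in the lower-right corner.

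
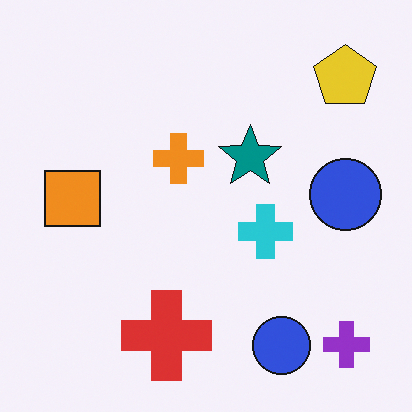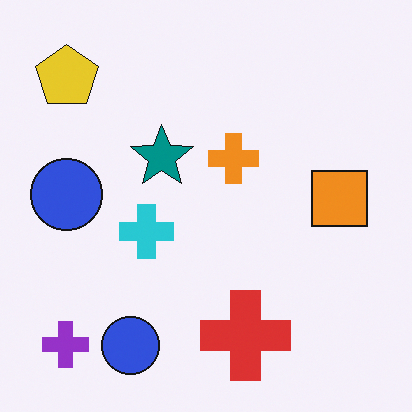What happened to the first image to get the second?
This is the original image flipped horizontally (left ↔ right).

The purple cross is in the bottom-right of the first image and the bottom-left of the second — shapes on opposite sides of the vertical midline have swapped in a mirror flip.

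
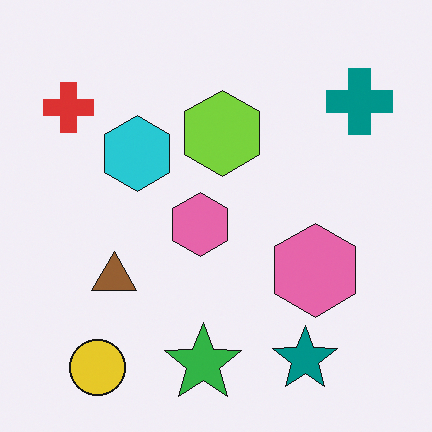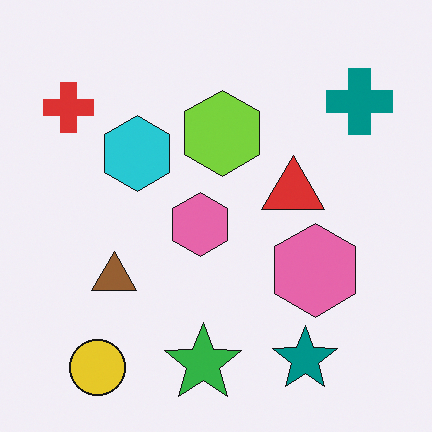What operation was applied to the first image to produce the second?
The image was overlaid with an additional red triangle.

A red triangle appears in the second image that is absent from the first.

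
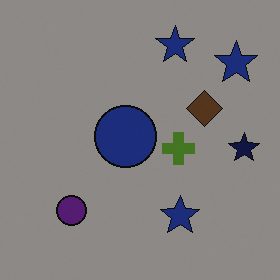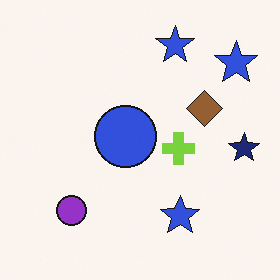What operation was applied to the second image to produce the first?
Substantially darkened.

Every pixel — background and shapes alike — is uniformly darkened.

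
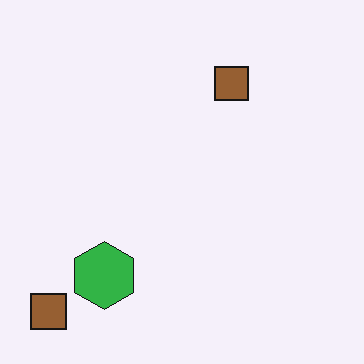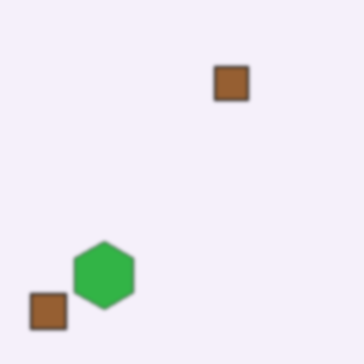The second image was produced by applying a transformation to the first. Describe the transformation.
The image was lightly blurred.

Shape edges and outlines are uniformly softened across the whole image.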